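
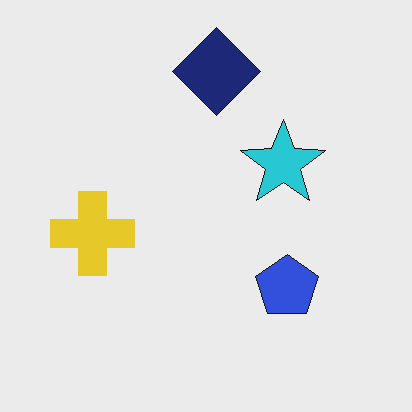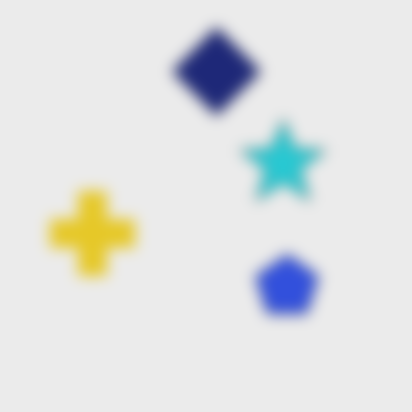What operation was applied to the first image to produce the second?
The image was strongly gaussian-blurred.

Shape edges and outlines are uniformly softened across the whole image.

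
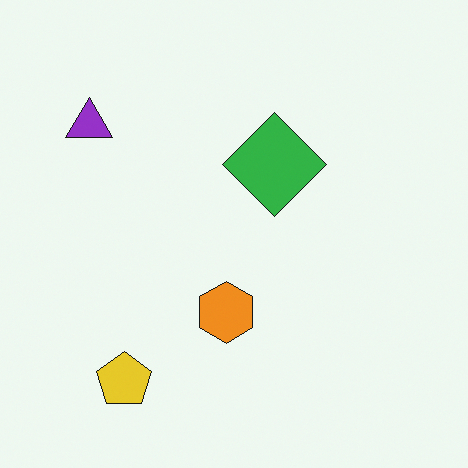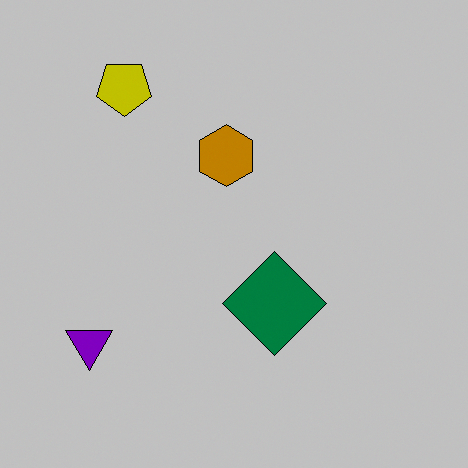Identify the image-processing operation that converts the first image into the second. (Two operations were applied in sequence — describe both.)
This is the original image flipped vertically (top ↔ bottom), then aggressively posterized.

The yellow pentagon is in the bottom-left of the first image and the top-left of the second — shapes on opposite sides of the horizontal midline have swapped in a mirror flip. Each flat color has snapped to a coarser quantized level — most visibly, the near-white background has dropped to a flat grey.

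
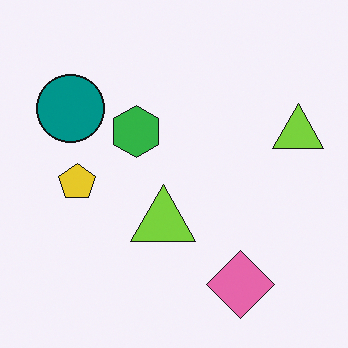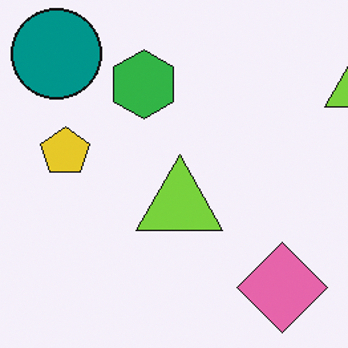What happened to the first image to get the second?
Cropped slightly and scaled back up.

The visible shapes are larger and the field of view is narrower; shapes near the original edges may be partly or wholly outside the frame — a crop-and-rescale.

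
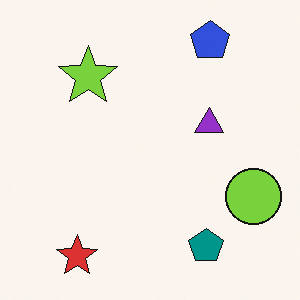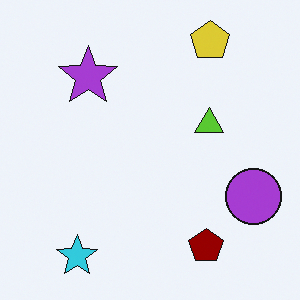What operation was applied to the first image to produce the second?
Hue-shifted through roughly half the color wheel.

Every shape's color has rotated by the same amount around the hue wheel — a uniform hue shift.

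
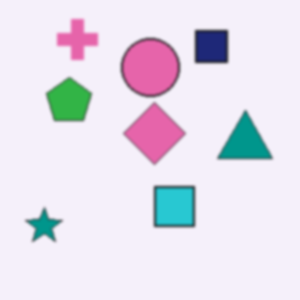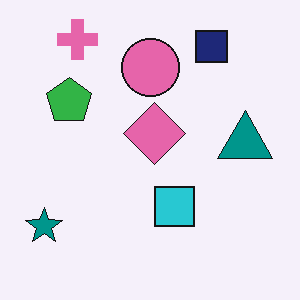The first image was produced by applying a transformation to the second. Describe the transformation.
The image was given a subtle gaussian blur.

Shape edges and outlines are uniformly softened across the whole image.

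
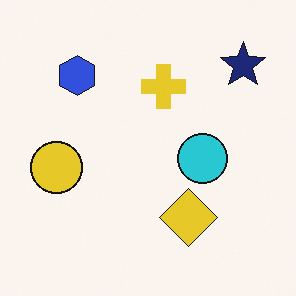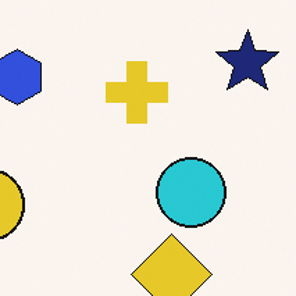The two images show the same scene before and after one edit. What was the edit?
The transformation is: cropped to a modestly smaller region and rescaled.

The visible shapes are larger and the field of view is narrower; shapes near the original edges may be partly or wholly outside the frame — a crop-and-rescale.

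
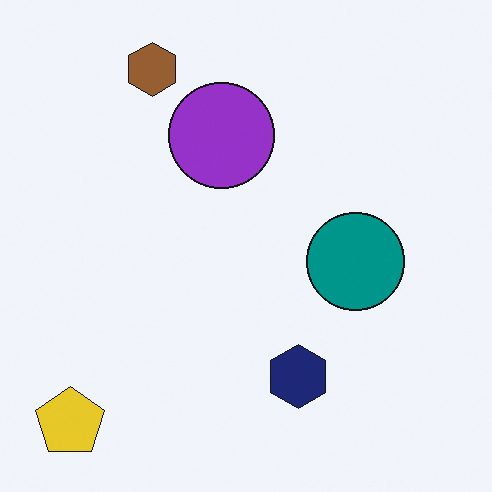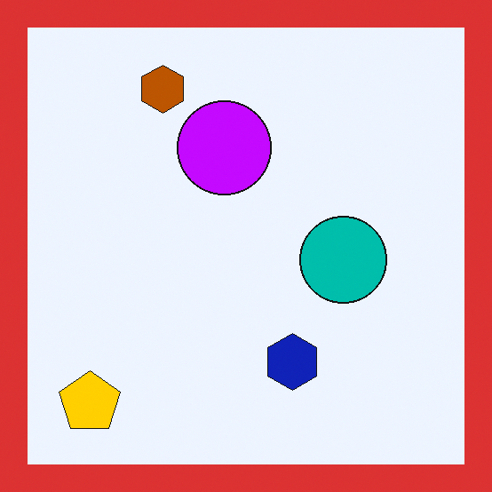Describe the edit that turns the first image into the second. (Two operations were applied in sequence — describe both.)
This is the original image made much more vivid (saturation change), then framed with a red border.

All colors are more vivid — a global saturation change. A solid red frame runs around the edge of the second image, with the content slightly shrunk inside it.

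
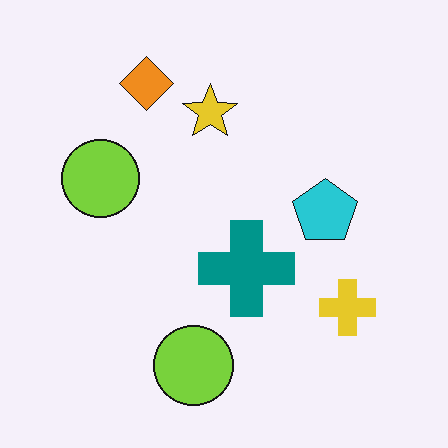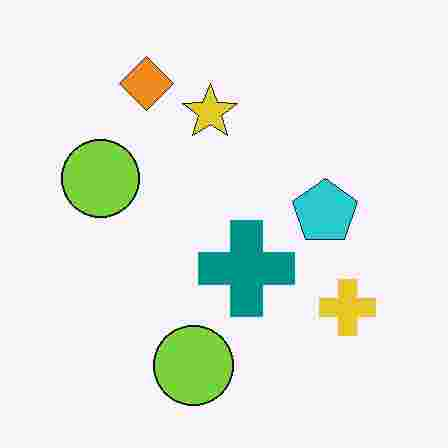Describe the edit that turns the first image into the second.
The transformation is: heavily JPEG-compressed with obvious blocking artifacts.

Blocky 8×8 compression artifacts appear around shape edges and the flat background shows ringing — characteristic JPEG degradation.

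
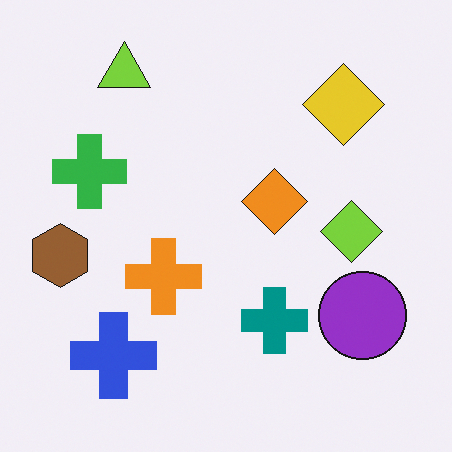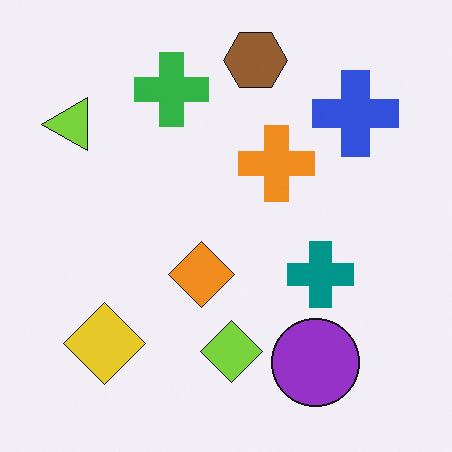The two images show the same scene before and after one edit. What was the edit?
The second image is the first transposed (reflected across the top-left ↔ bottom-right diagonal).

Shapes have swapped their row and column positions — what was in the top-right is now in the bottom-left — a diagonal reflection.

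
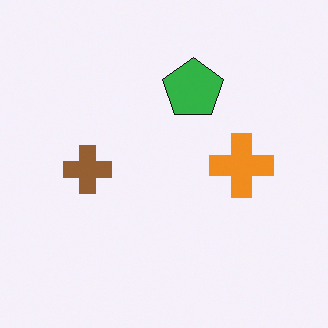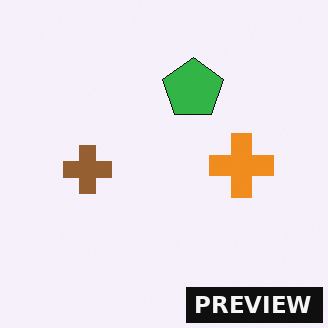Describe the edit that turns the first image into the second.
Watermarked with the text "PREVIEW" in the lower-right corner.

A dark label reading "PREVIEW" appears in the lower-right corner.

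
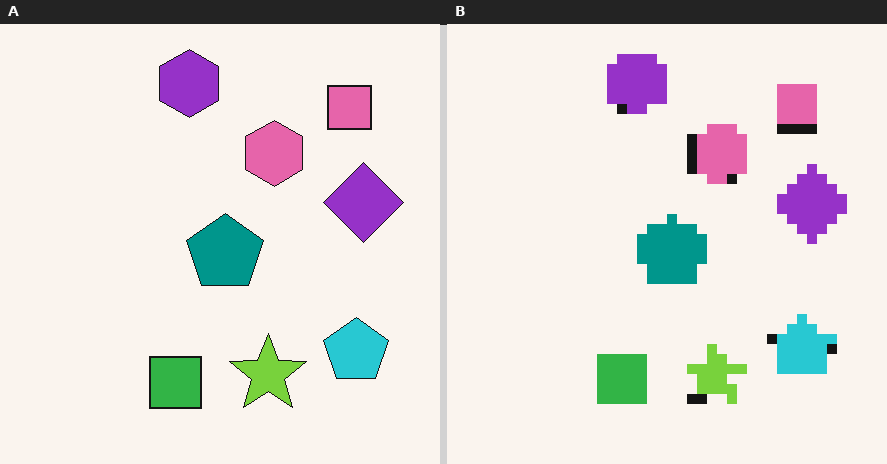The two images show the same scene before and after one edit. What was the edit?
Heavily pixelated into large blocks.

Shapes are reduced to large square blocks; fine edges and outlines are lost — a downscale-then-upscale (mosaic) effect.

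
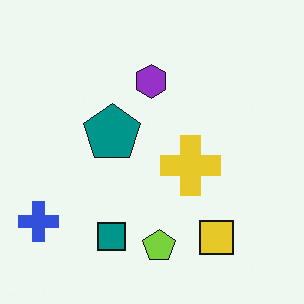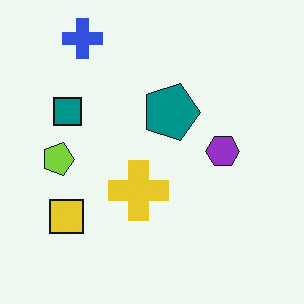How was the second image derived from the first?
The transformation is: rotated 90° clockwise.

The blue cross sits in the bottom-left of the first image and the top-left of the second — consistent with a whole-image 90° clockwise rotation.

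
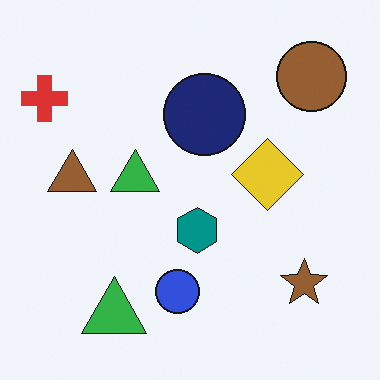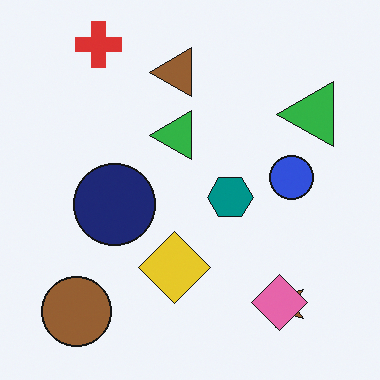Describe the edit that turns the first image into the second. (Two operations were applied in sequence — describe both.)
The second image is the first transposed (reflected across the top-left ↔ bottom-right diagonal), then overlaid with an additional pink diamond.

Shapes have swapped their row and column positions — what was in the top-right is now in the bottom-left — a diagonal reflection. A pink diamond appears in the second image that is absent from the first.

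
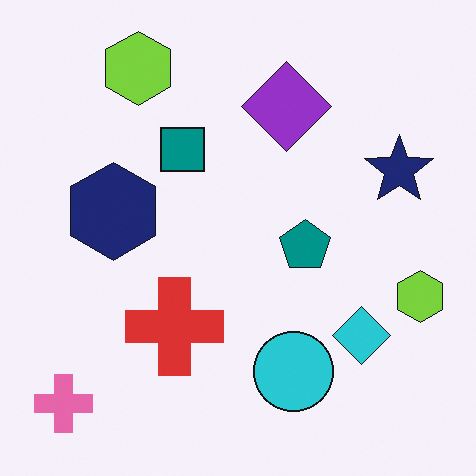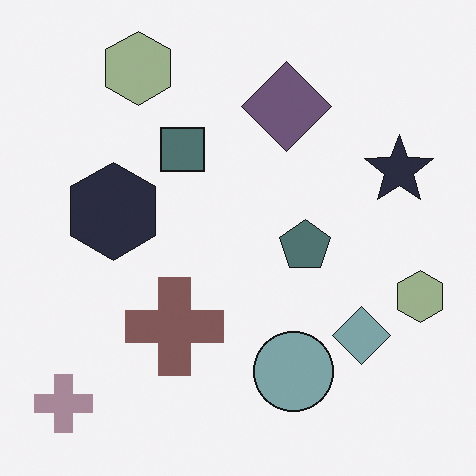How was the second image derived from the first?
The transformation is: heavily desaturated.

All colors are more muted and greyish — a global saturation change.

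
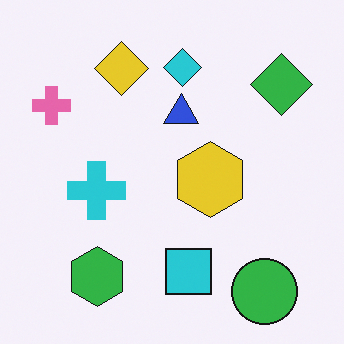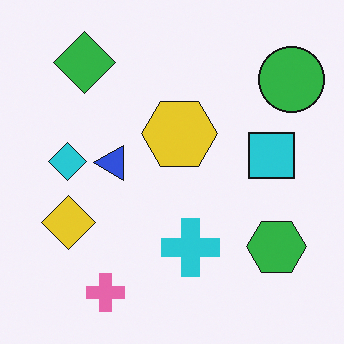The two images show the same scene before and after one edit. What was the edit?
Rotated 90° counter-clockwise.

The green circle sits in the bottom-right of the first image and the top-right of the second — consistent with a whole-image 90° counter-clockwise rotation.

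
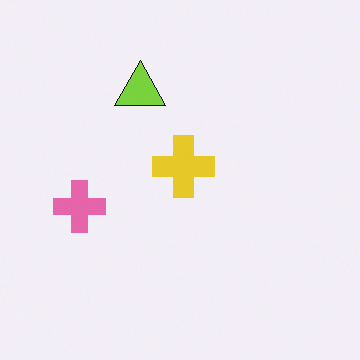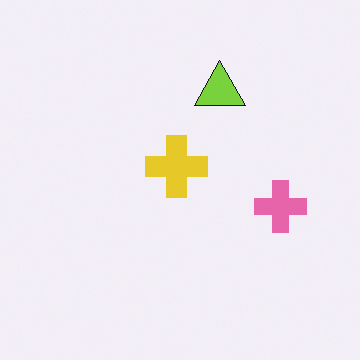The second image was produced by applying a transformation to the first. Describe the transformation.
The second image is the first flipped horizontally (left ↔ right).

The pink cross is in the left of the first image and the right of the second — shapes on opposite sides of the vertical midline have swapped in a mirror flip.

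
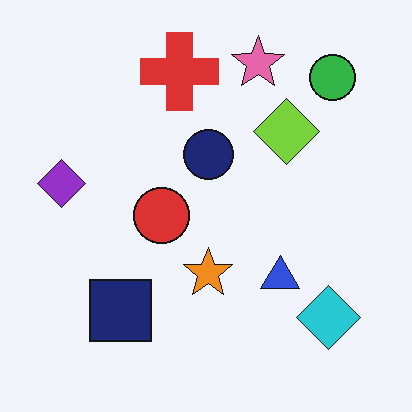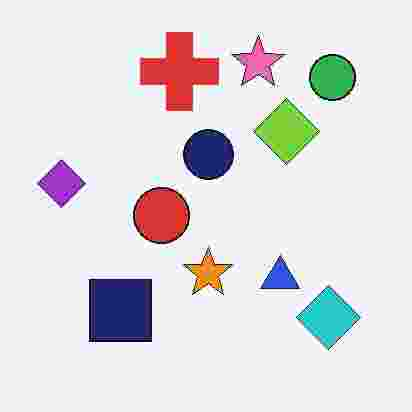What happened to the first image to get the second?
Degraded with heavy JPEG compression.

Blocky 8×8 compression artifacts appear around shape edges and the flat background shows ringing — characteristic JPEG degradation.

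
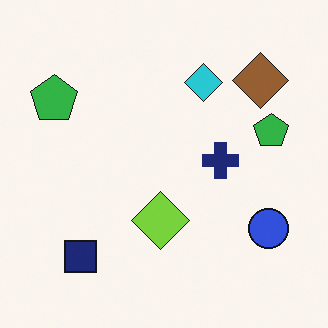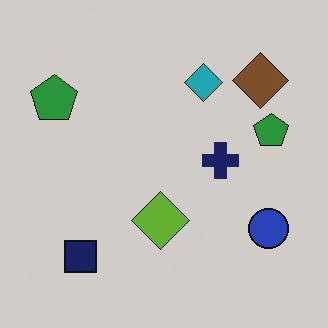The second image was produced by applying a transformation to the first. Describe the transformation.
Slightly darkened.

Every pixel — background and shapes alike — is uniformly darkened.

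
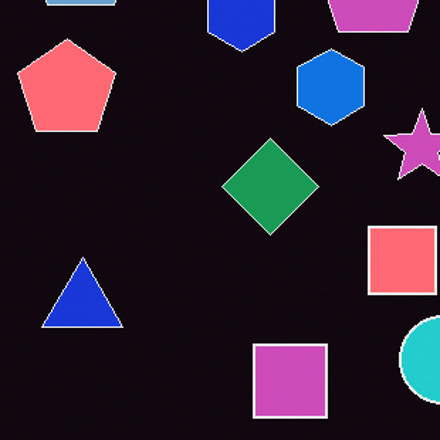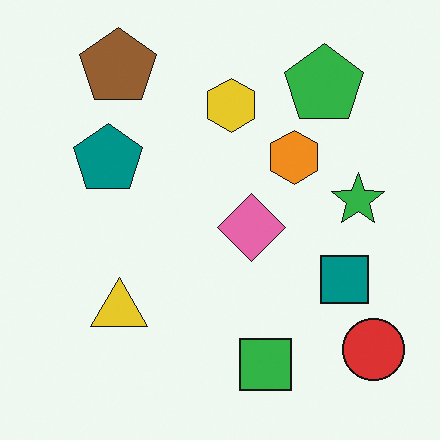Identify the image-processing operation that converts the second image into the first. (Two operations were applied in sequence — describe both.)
This is the original image cropped slightly and scaled back up, then color-inverted (negative).

The visible shapes are larger and the field of view is narrower; shapes near the original edges may be partly or wholly outside the frame — a crop-and-rescale. The light background has become dark and every shape's color is its complement — a photographic negative.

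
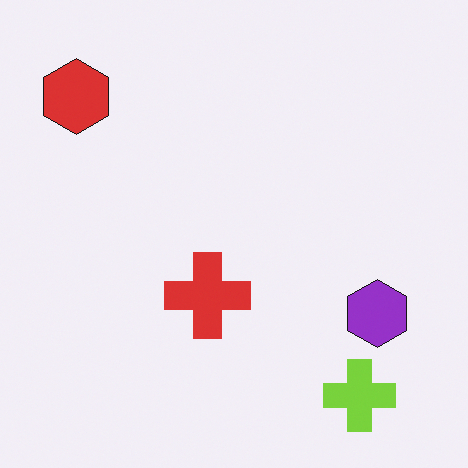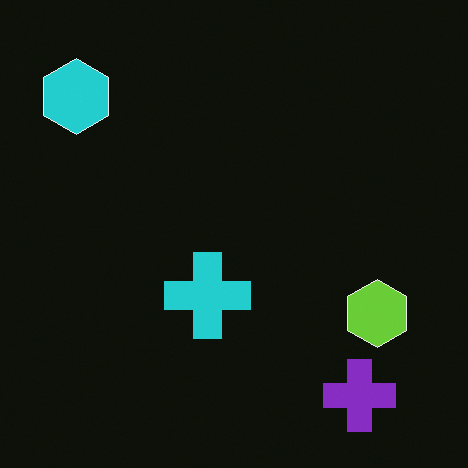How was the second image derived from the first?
The transformation is: color-inverted (negative).

The light background has become dark and every shape's color is its complement — a photographic negative.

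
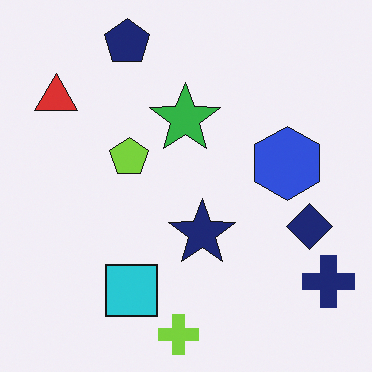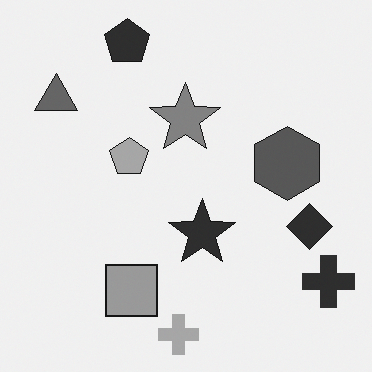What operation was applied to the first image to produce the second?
This is the original image converted to grayscale.

All color is removed — every shape is now a shade of grey.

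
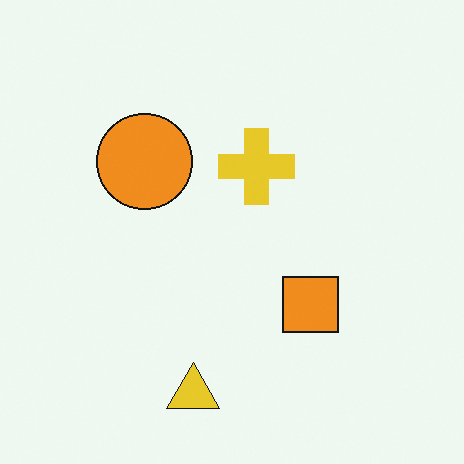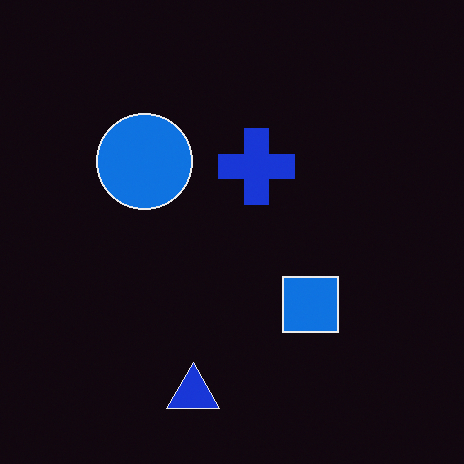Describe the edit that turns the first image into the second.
Color-inverted (negative).

The light background has become dark and every shape's color is its complement — a photographic negative.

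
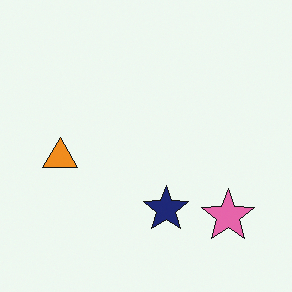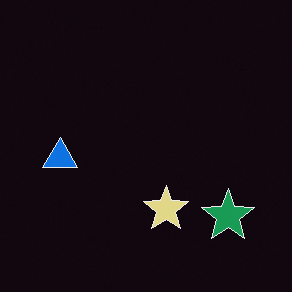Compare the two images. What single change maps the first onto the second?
This is the original image color-inverted (negative).

The light background has become dark and every shape's color is its complement — a photographic negative.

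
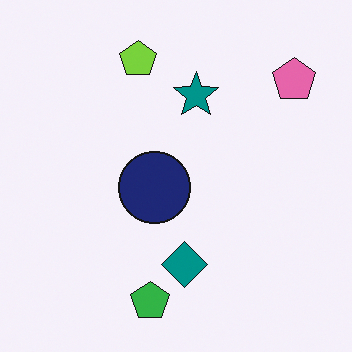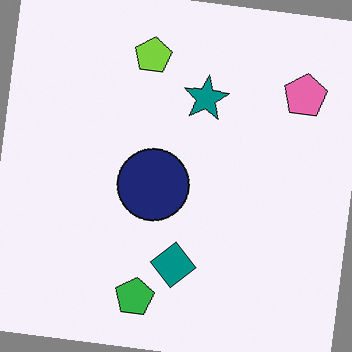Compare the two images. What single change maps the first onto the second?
The image was rotated clockwise by a slight angle.

Every shape is tilted by the same angle and the image corners show triangular fill wedges — a whole-image rotation by a non-right angle.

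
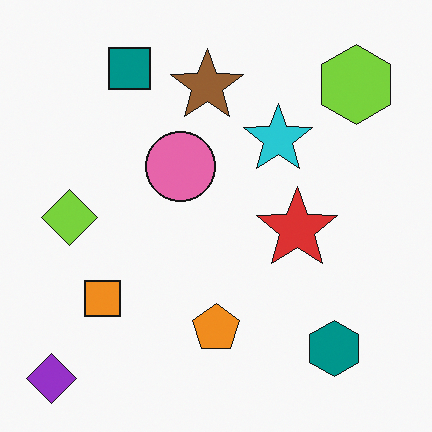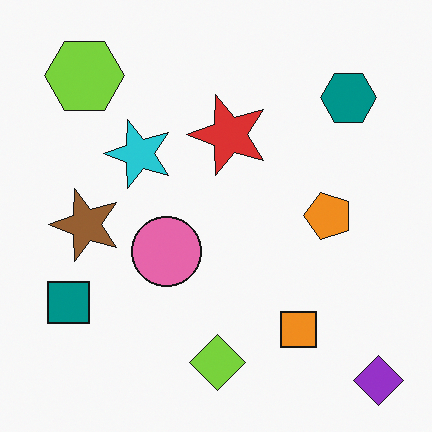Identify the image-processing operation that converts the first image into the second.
The image was rotated 90° counter-clockwise.

The purple diamond sits in the bottom-left of the first image and the bottom-right of the second — consistent with a whole-image 90° counter-clockwise rotation.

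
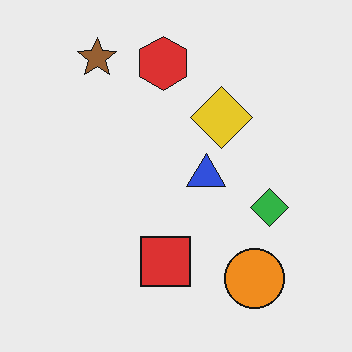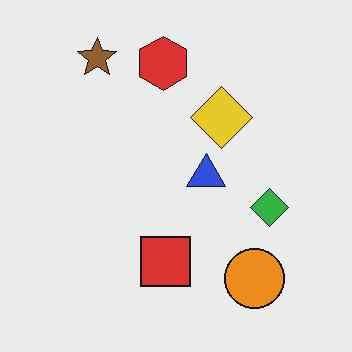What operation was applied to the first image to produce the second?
The second image is the first JPEG-compressed with visible artifacts.

Blocky 8×8 compression artifacts appear around shape edges and the flat background shows ringing — characteristic JPEG degradation.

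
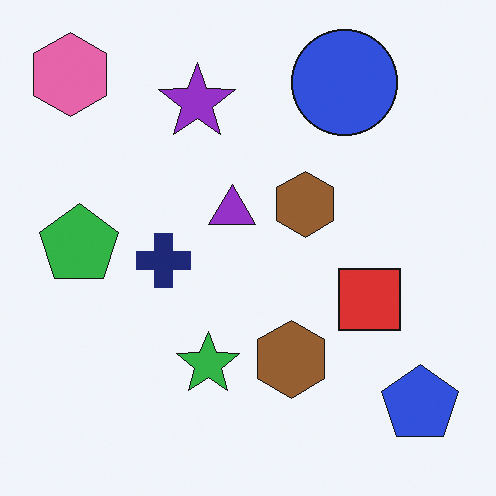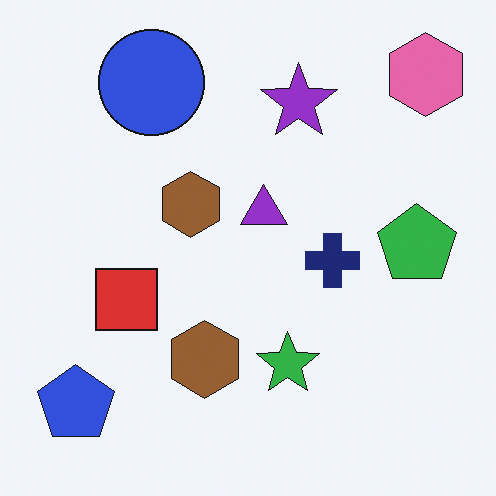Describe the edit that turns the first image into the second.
The second image is the first flipped horizontally (left ↔ right).

The pink hexagon is in the top-left of the first image and the top-right of the second — shapes on opposite sides of the vertical midline have swapped in a mirror flip.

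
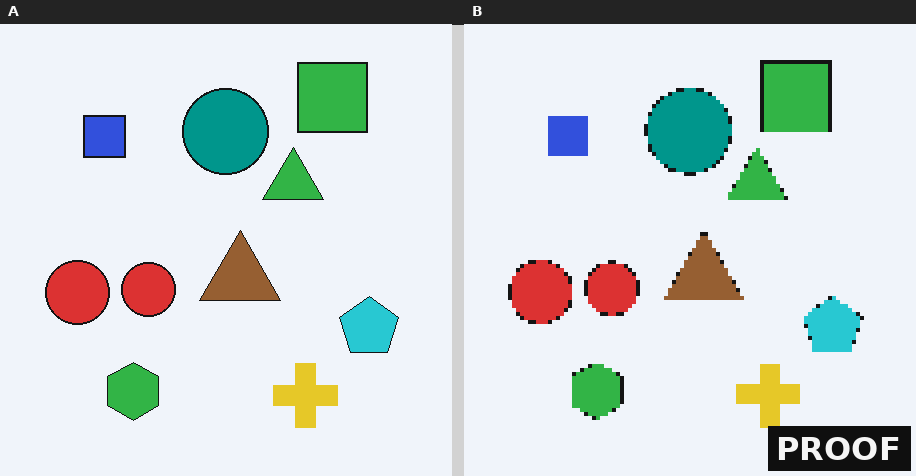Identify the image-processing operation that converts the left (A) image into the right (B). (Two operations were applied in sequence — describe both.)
This is the original image mildly pixelated, then watermarked with the text "PROOF" in the lower-right corner.

Shapes are reduced to large square blocks; fine edges and outlines are lost — a downscale-then-upscale (mosaic) effect. A dark label reading "PROOF" appears in the lower-right corner.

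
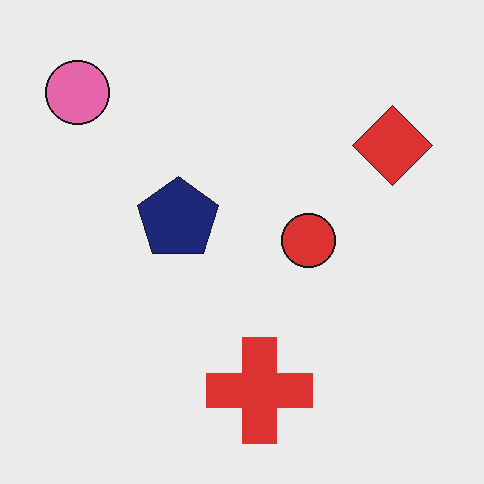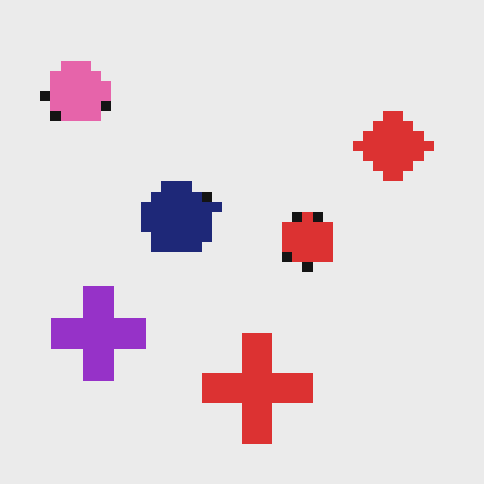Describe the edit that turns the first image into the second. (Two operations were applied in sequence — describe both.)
It was coarsely pixelated, then overlaid with an additional purple cross.

Shapes are reduced to large square blocks; fine edges and outlines are lost — a downscale-then-upscale (mosaic) effect. A purple cross appears in the second image that is absent from the first.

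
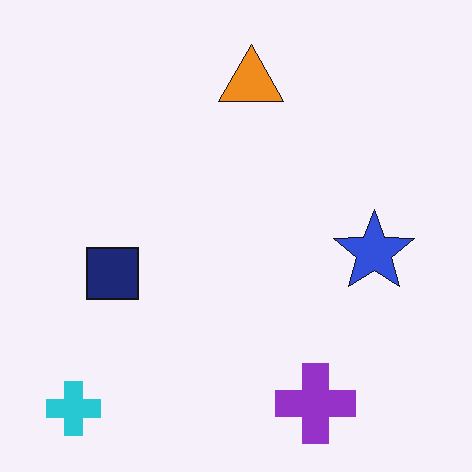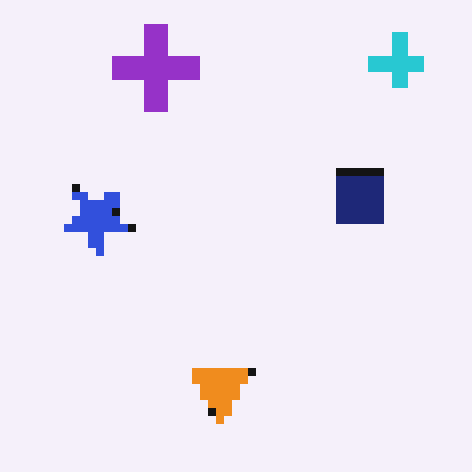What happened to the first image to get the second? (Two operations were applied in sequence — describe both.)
Rotated 180°, then moderately pixelated.

The cyan cross sits in the bottom-left of the first image and the top-right of the second — consistent with a whole-image 180° rotation. Shapes are reduced to large square blocks; fine edges and outlines are lost — a downscale-then-upscale (mosaic) effect.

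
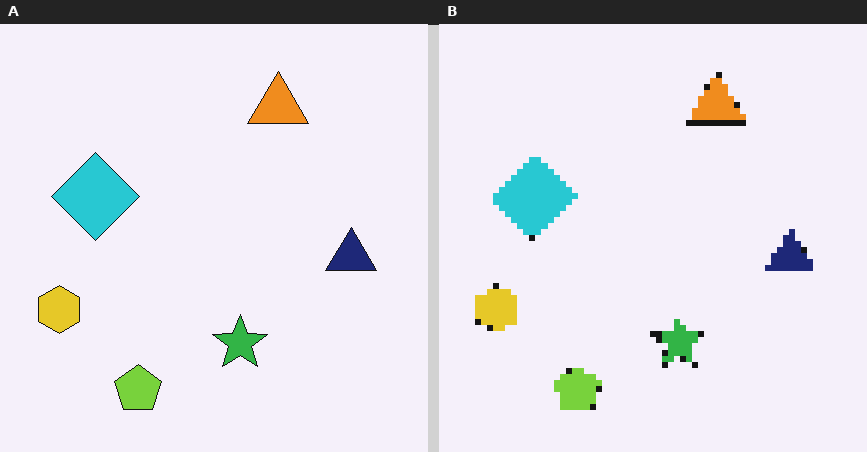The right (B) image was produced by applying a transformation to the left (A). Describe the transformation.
The image was pixelated into visible square blocks.

Shapes are reduced to large square blocks; fine edges and outlines are lost — a downscale-then-upscale (mosaic) effect.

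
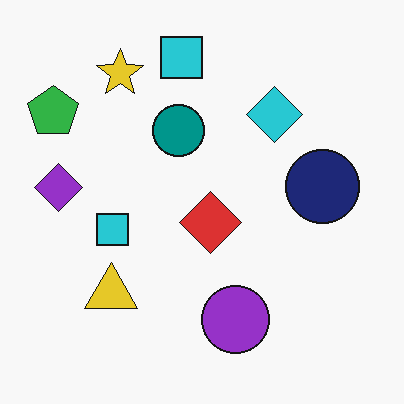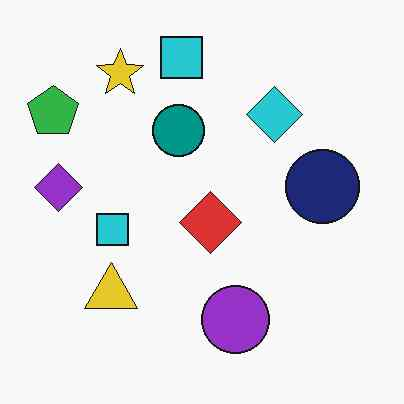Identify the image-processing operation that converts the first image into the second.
The image was JPEG-compressed with visible artifacts.

Blocky 8×8 compression artifacts appear around shape edges and the flat background shows ringing — characteristic JPEG degradation.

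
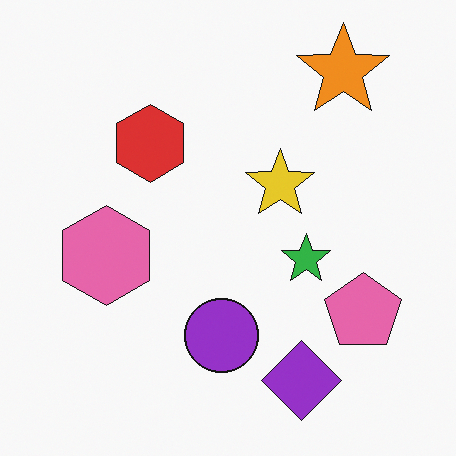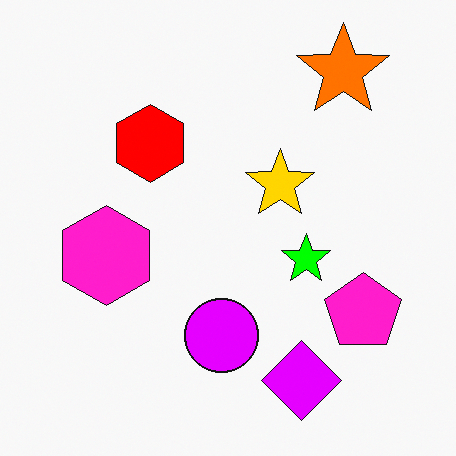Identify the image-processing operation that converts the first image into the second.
The transformation is: heavily oversaturated.

All colors are more vivid — a global saturation change.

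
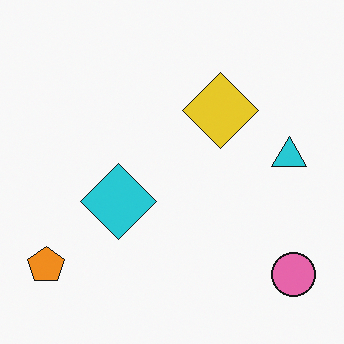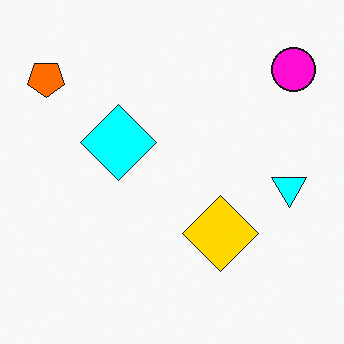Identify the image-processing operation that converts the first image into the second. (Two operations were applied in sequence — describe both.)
Made much more vivid (saturation change), then flipped vertically (top ↔ bottom).

All colors are more vivid — a global saturation change. The pink circle is in the bottom-right of the first image and the top-right of the second — shapes on opposite sides of the horizontal midline have swapped in a mirror flip.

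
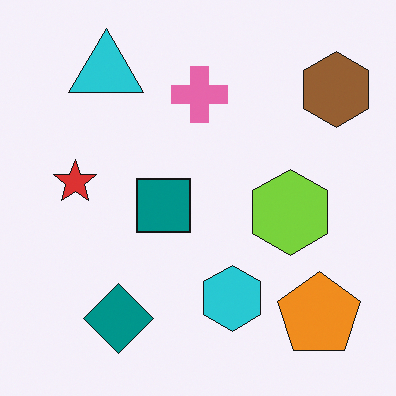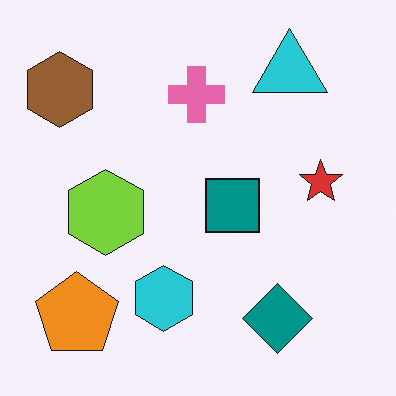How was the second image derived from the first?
The image was flipped horizontally (left ↔ right).

The brown hexagon is in the top-right of the first image and the top-left of the second — shapes on opposite sides of the vertical midline have swapped in a mirror flip.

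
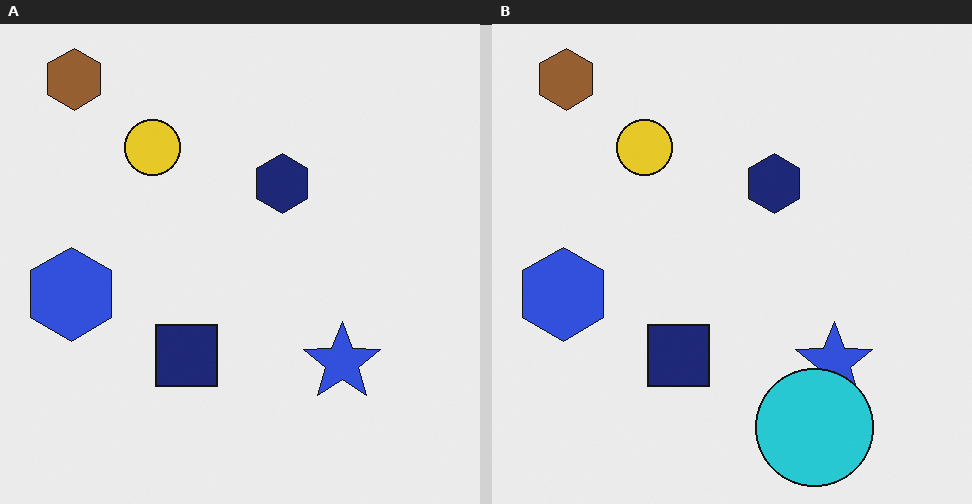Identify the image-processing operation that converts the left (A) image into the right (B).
The image was overlaid with an additional cyan circle.

A cyan circle appears in the right (B) image that is absent from the left (A).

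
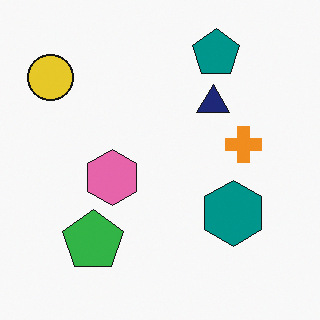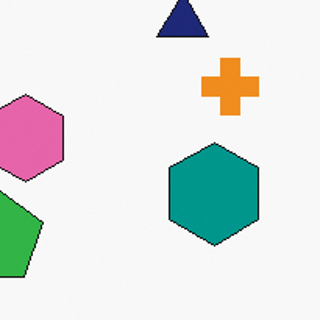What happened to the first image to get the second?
The second image is the first cropped to a modestly smaller region and rescaled.

The visible shapes are larger and the field of view is narrower; shapes near the original edges may be partly or wholly outside the frame — a crop-and-rescale.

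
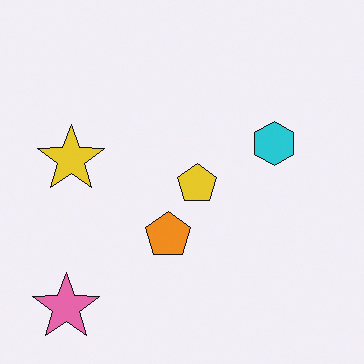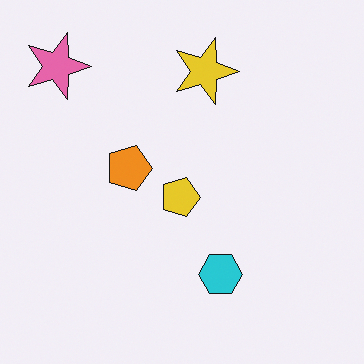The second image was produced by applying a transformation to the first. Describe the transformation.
It was rotated 90° clockwise.

The pink star sits in the bottom-left of the first image and the top-left of the second — consistent with a whole-image 90° clockwise rotation.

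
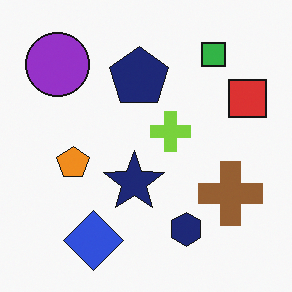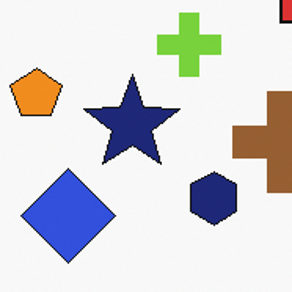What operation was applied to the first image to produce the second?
The image was cropped slightly and scaled back up.

The visible shapes are larger and the field of view is narrower; shapes near the original edges may be partly or wholly outside the frame — a crop-and-rescale.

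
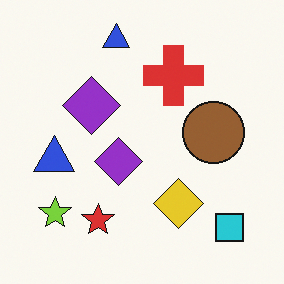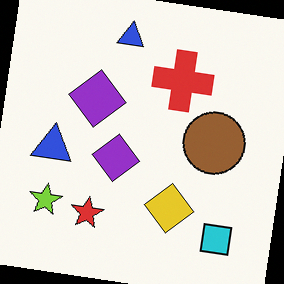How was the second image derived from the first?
The second image is the first rotated clockwise by a few degrees.

Every shape is tilted by the same angle and the image corners show triangular fill wedges — a whole-image rotation by a non-right angle.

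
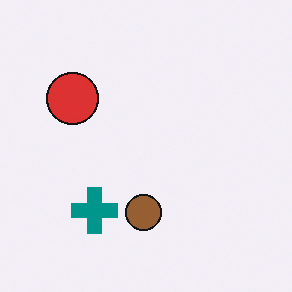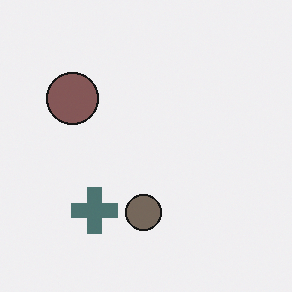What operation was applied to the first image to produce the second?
The second image is the first made much more muted (saturation change).

All colors are more muted and greyish — a global saturation change.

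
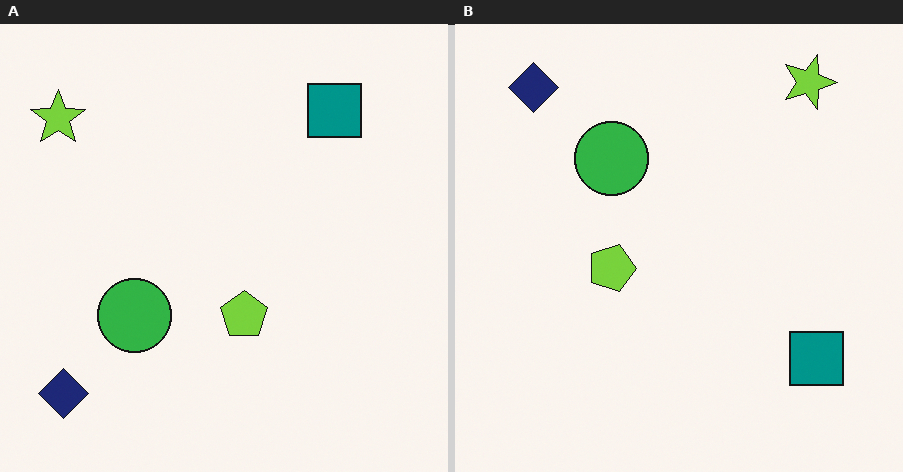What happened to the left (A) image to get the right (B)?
Rotated 90° clockwise.

The navy diamond sits in the bottom-left of the left (A) image and the top-left of the right (B) — consistent with a whole-image 90° clockwise rotation.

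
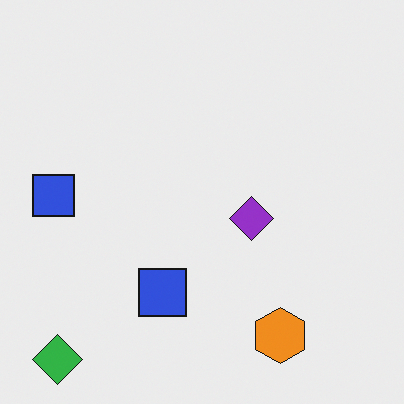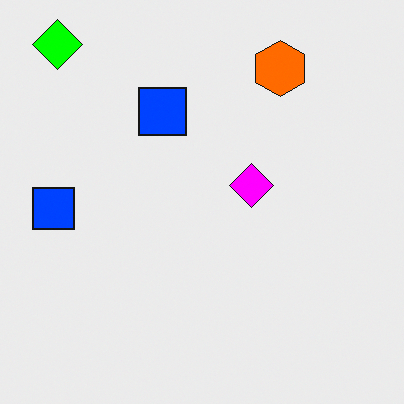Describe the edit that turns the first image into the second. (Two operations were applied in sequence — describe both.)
This is the original image made much more vivid (saturation change), then flipped vertically (top ↔ bottom).

All colors are more vivid — a global saturation change. The green diamond is in the bottom-left of the first image and the top-left of the second — shapes on opposite sides of the horizontal midline have swapped in a mirror flip.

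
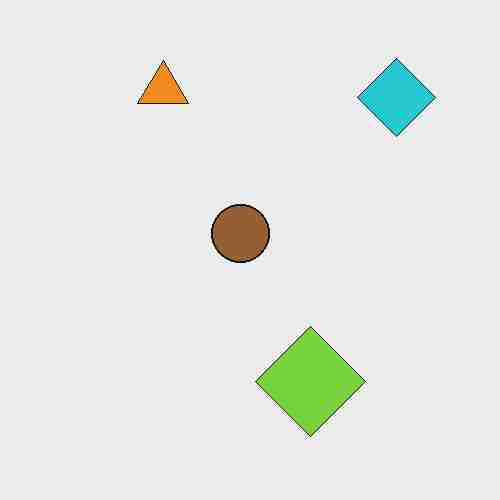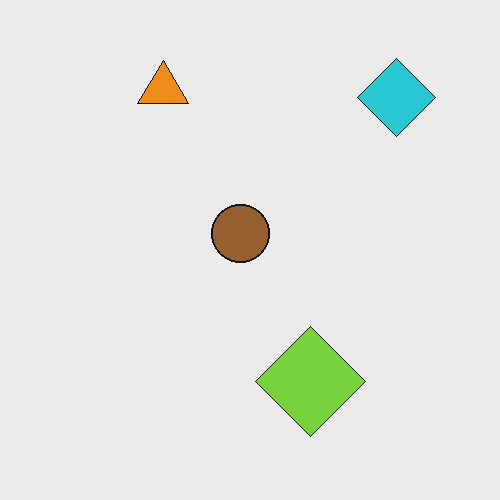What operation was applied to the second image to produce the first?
The first image is the second heavily JPEG-compressed with obvious blocking artifacts.

Blocky 8×8 compression artifacts appear around shape edges and the flat background shows ringing — characteristic JPEG degradation.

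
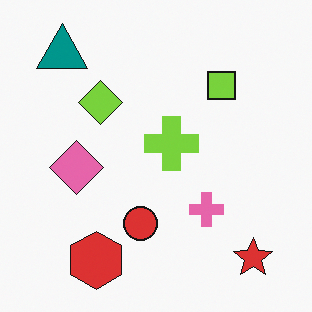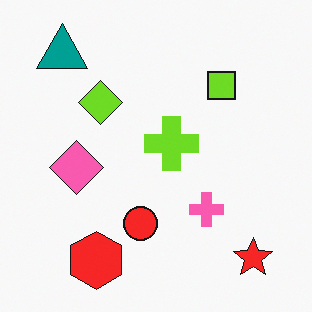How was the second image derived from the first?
The second image is the first slightly oversaturated.

All colors are more vivid — a global saturation change.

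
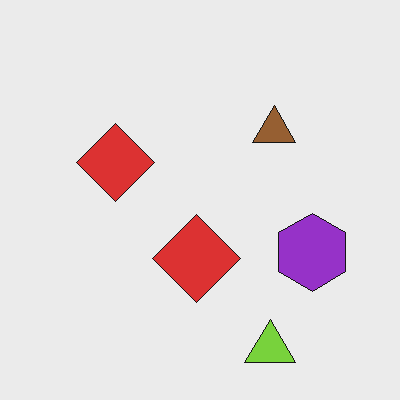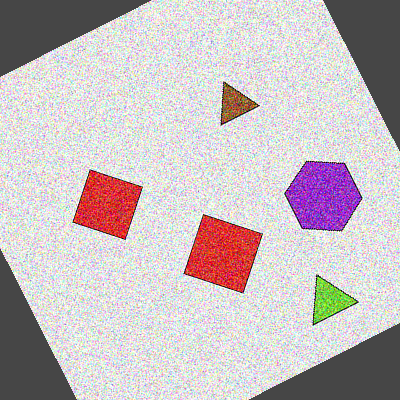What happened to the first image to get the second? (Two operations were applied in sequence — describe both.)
Degraded with heavy additive noise, then rotated counter-clockwise by a clearly visible amount.

Random speckle covers the whole image, including the flat background. Every shape is tilted by the same angle and the image corners show triangular fill wedges — a whole-image rotation by a non-right angle.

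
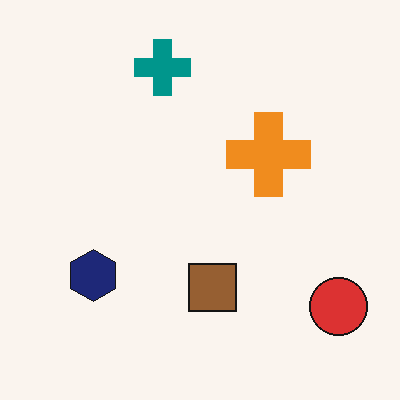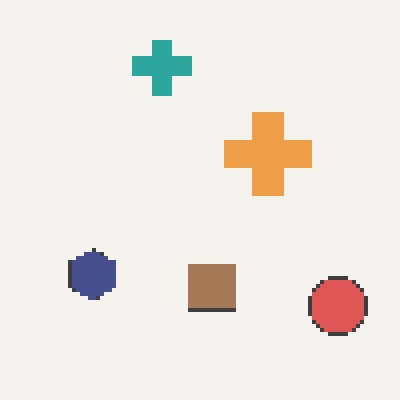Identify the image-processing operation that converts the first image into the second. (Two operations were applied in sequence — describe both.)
The transformation is: lightly pixelated (a mild mosaic effect), then given slightly reduced contrast.

Shapes are reduced to large square blocks; fine edges and outlines are lost — a downscale-then-upscale (mosaic) effect. Tones are pushed toward mid-grey across the whole image — a global contrast change.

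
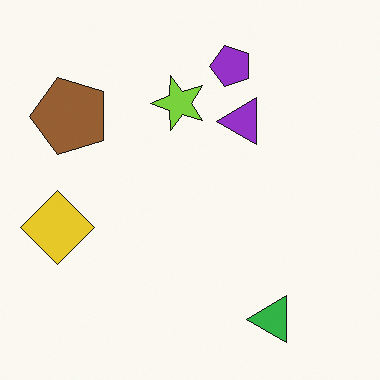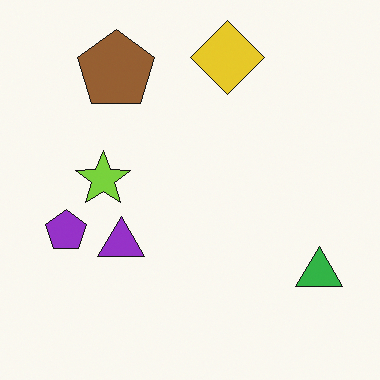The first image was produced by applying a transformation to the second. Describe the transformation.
The transformation is: transposed (reflected across the top-left ↔ bottom-right diagonal).

Shapes have swapped their row and column positions — what was in the top-right is now in the bottom-left — a diagonal reflection.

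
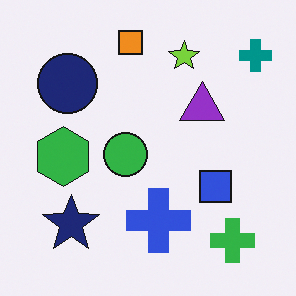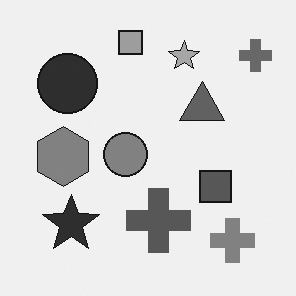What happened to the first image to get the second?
The image was converted to grayscale.

All color is removed — every shape is now a shade of grey.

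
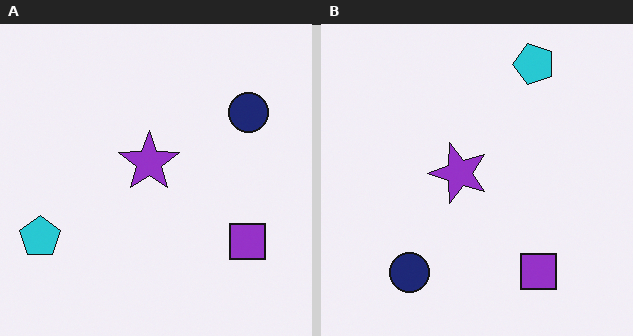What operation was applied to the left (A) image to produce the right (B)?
It was transposed (reflected across the top-left ↔ bottom-right diagonal).

Shapes have swapped their row and column positions — what was in the top-right is now in the bottom-left — a diagonal reflection.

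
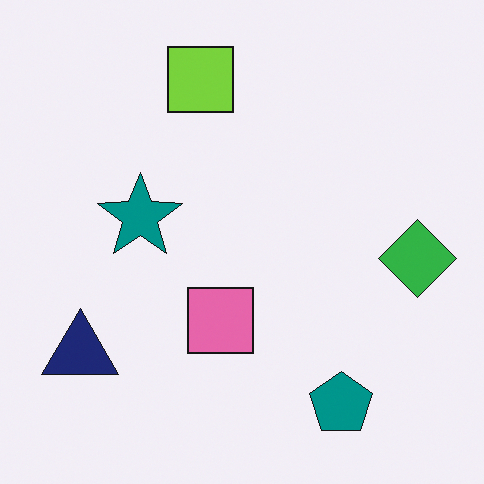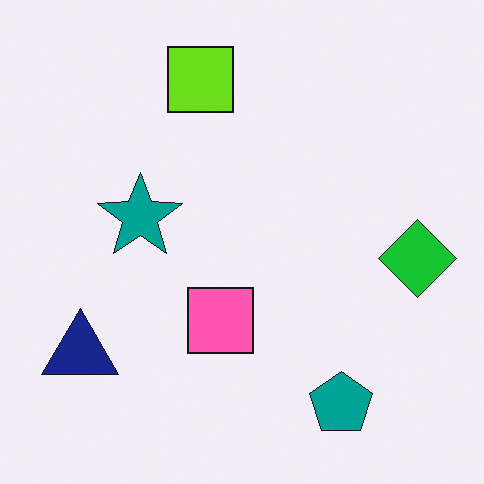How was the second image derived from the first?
Slightly oversaturated.

All colors are more vivid — a global saturation change.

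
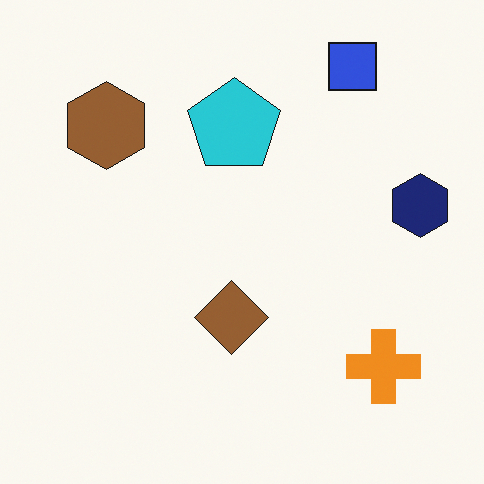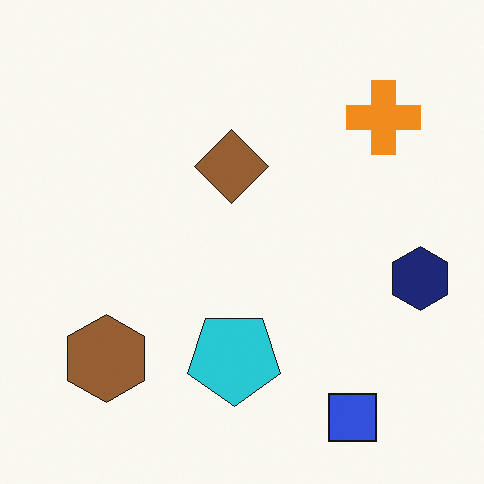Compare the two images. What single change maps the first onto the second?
The second image is the first flipped vertically (top ↔ bottom).

The blue square is in the top-right of the first image and the bottom-right of the second — shapes on opposite sides of the horizontal midline have swapped in a mirror flip.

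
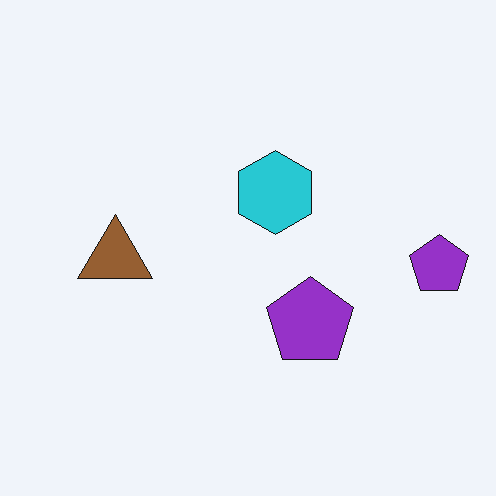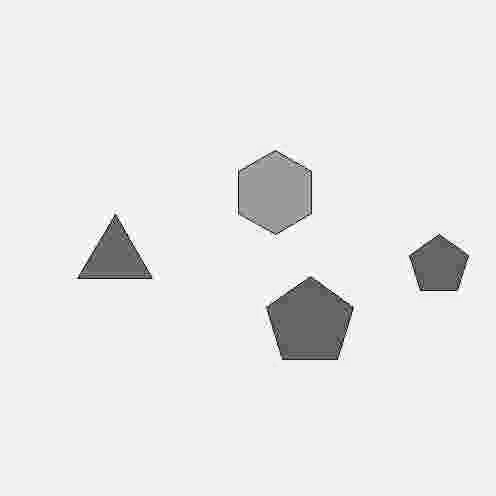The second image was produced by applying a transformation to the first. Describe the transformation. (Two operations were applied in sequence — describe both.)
The second image is the first degraded with heavy JPEG compression, then converted to grayscale.

Blocky 8×8 compression artifacts appear around shape edges and the flat background shows ringing — characteristic JPEG degradation. All color is removed — every shape is now a shade of grey.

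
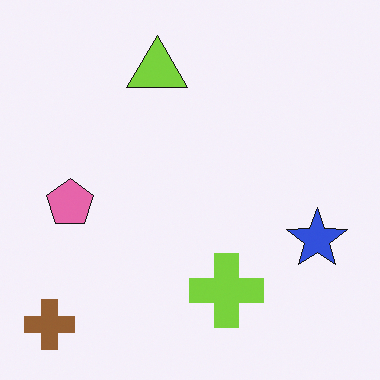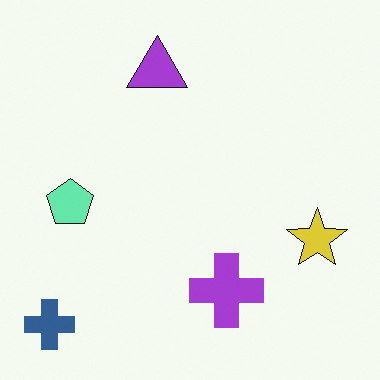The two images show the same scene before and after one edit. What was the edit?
The image was hue-shifted by a large amount.

Every shape's color has rotated by the same amount around the hue wheel — a uniform hue shift.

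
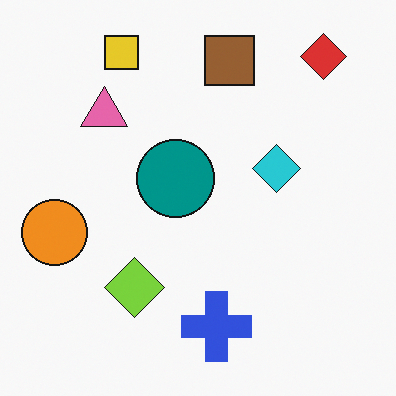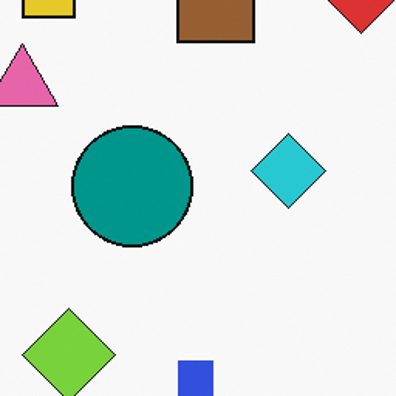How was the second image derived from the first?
Cropped slightly and scaled back up.

The visible shapes are larger and the field of view is narrower; shapes near the original edges may be partly or wholly outside the frame — a crop-and-rescale.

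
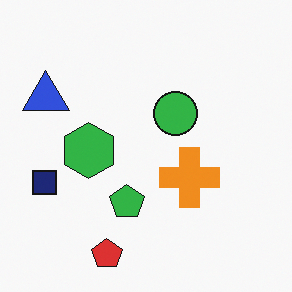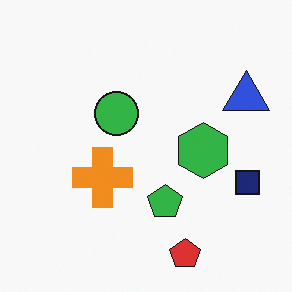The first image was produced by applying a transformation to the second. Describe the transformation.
It was flipped horizontally (left ↔ right).

The navy square is in the right of the second image and the left of the first — shapes on opposite sides of the vertical midline have swapped in a mirror flip.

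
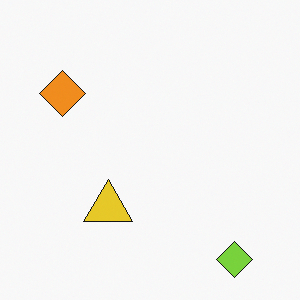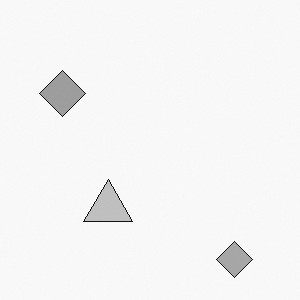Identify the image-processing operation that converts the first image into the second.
The transformation is: converted to grayscale.

All color is removed — every shape is now a shade of grey.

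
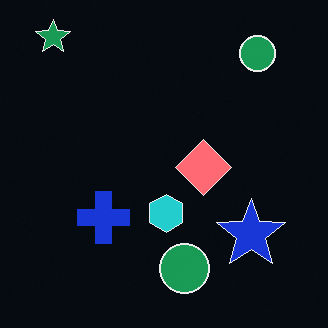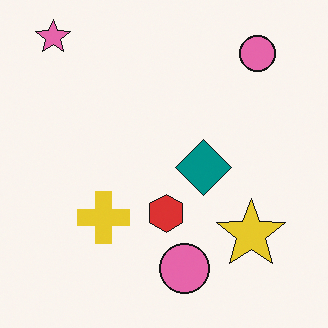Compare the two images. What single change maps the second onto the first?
It was color-inverted (negative).

The light background has become dark and every shape's color is its complement — a photographic negative.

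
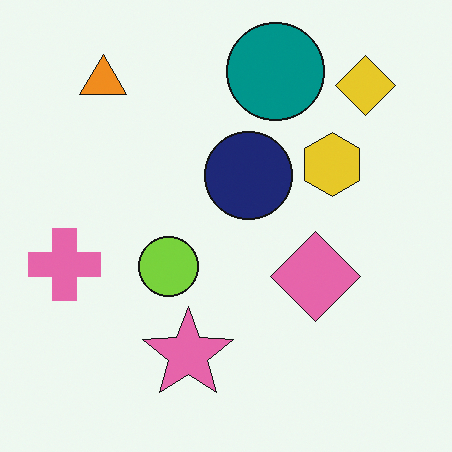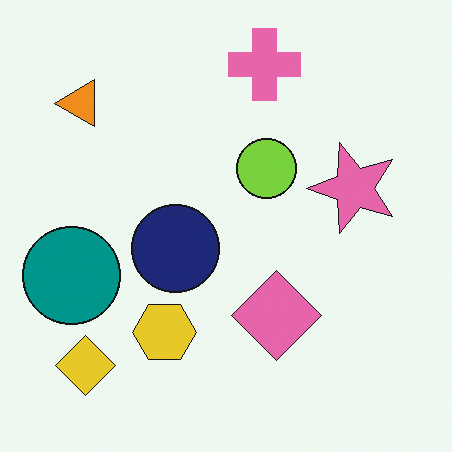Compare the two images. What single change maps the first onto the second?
The second image is the first transposed (reflected across the top-left ↔ bottom-right diagonal).

Shapes have swapped their row and column positions — what was in the top-right is now in the bottom-left — a diagonal reflection.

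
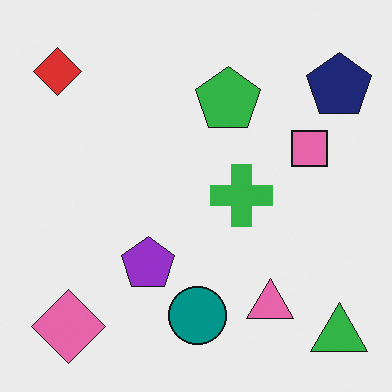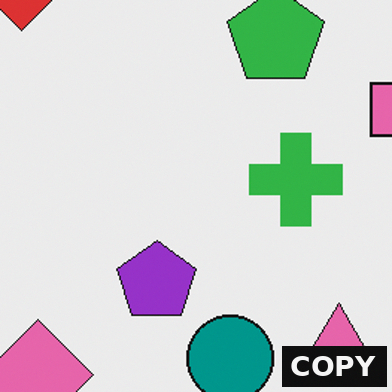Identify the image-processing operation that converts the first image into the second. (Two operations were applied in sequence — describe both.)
Cropped to a modestly smaller region and rescaled, then watermarked with the text "COPY" in the lower-right corner.

The visible shapes are larger and the field of view is narrower; shapes near the original edges may be partly or wholly outside the frame — a crop-and-rescale. A dark label reading "COPY" appears in the lower-right corner.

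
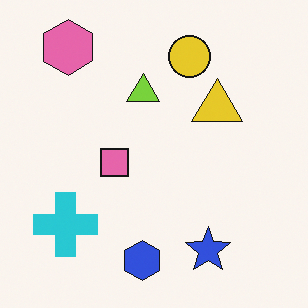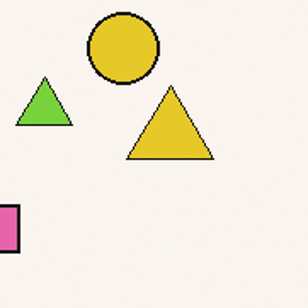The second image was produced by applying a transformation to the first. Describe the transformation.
Cropped tightly and scaled back up.

The visible shapes are larger and the field of view is narrower; shapes near the original edges may be partly or wholly outside the frame — a crop-and-rescale.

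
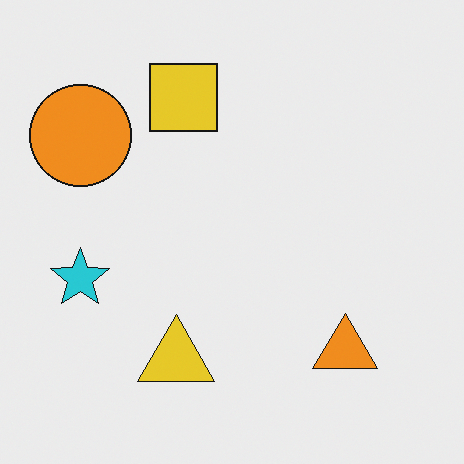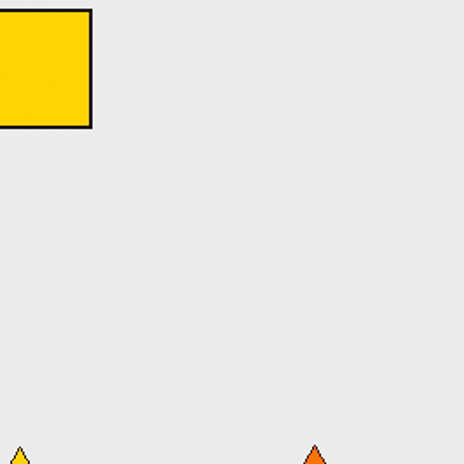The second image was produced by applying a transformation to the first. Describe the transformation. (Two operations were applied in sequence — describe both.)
Cropped to a noticeably smaller region and rescaled, then made much more vivid (saturation change).

The visible shapes are larger and the field of view is narrower; shapes near the original edges may be partly or wholly outside the frame — a crop-and-rescale. All colors are more vivid — a global saturation change.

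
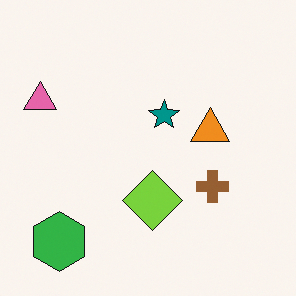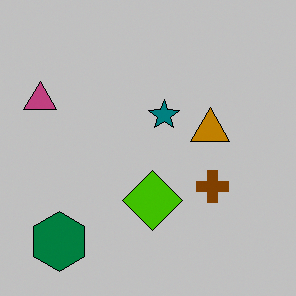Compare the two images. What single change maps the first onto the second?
The image was heavily posterized to just a handful of flat colors.

Each flat color has snapped to a coarser quantized level — most visibly, the near-white background has dropped to a flat grey.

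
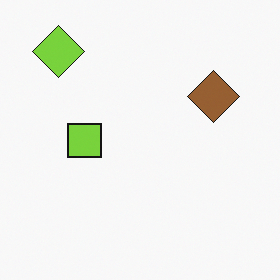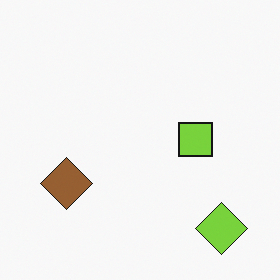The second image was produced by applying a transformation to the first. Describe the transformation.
The second image is the first rotated 180°.

The lime diamond sits in the top-left of the first image and the bottom-right of the second — consistent with a whole-image 180° rotation.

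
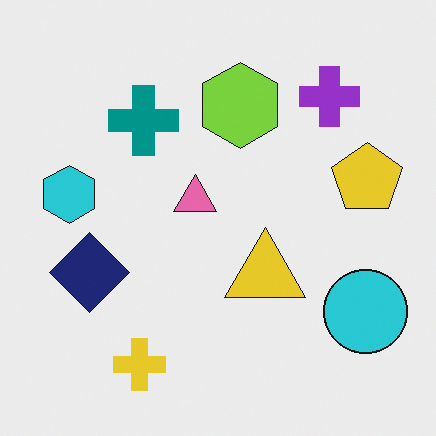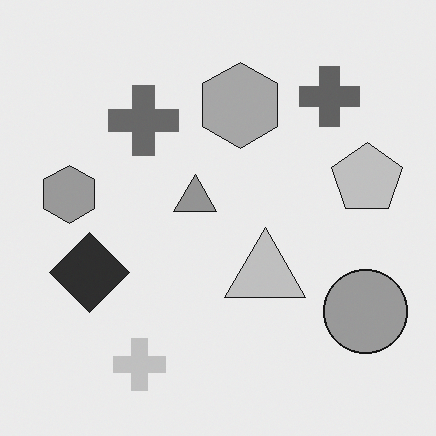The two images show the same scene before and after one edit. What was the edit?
It was converted to grayscale.

All color is removed — every shape is now a shade of grey.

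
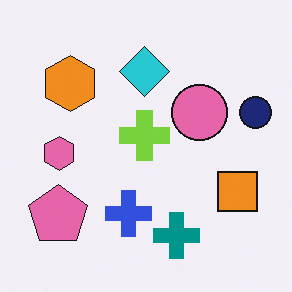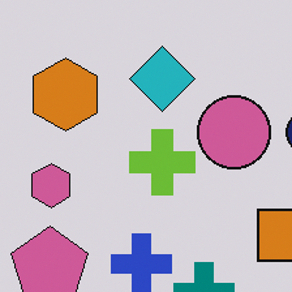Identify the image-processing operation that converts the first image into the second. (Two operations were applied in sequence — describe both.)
The transformation is: darkened a little, then cropped slightly and scaled back up.

Every pixel — background and shapes alike — is uniformly darkened. The visible shapes are larger and the field of view is narrower; shapes near the original edges may be partly or wholly outside the frame — a crop-and-rescale.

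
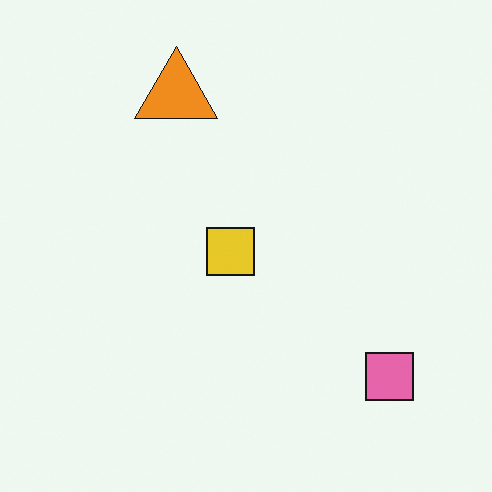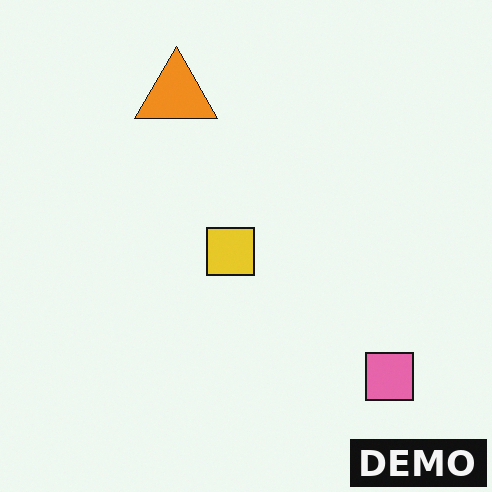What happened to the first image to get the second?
The second image is the first watermarked with the text "DEMO" in the lower-right corner.

A dark label reading "DEMO" appears in the lower-right corner.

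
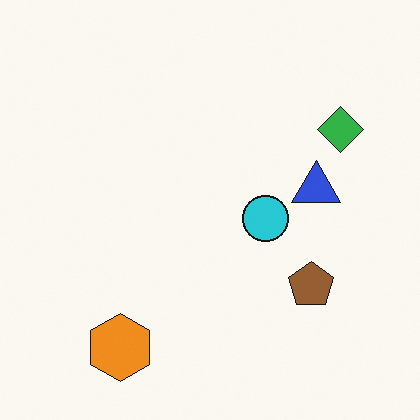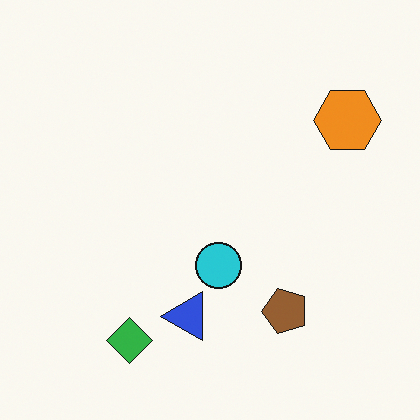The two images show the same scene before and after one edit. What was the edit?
The transformation is: transposed (reflected across the top-left ↔ bottom-right diagonal).

Shapes have swapped their row and column positions — what was in the top-right is now in the bottom-left — a diagonal reflection.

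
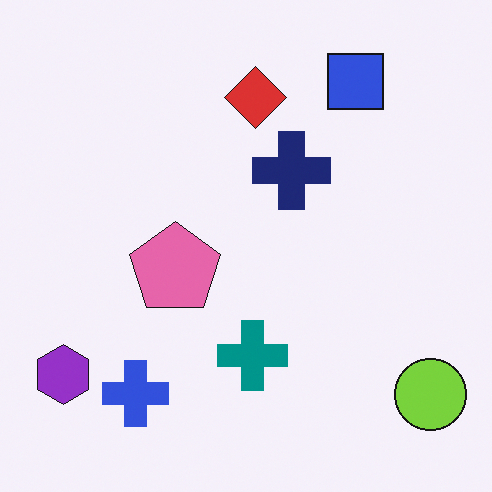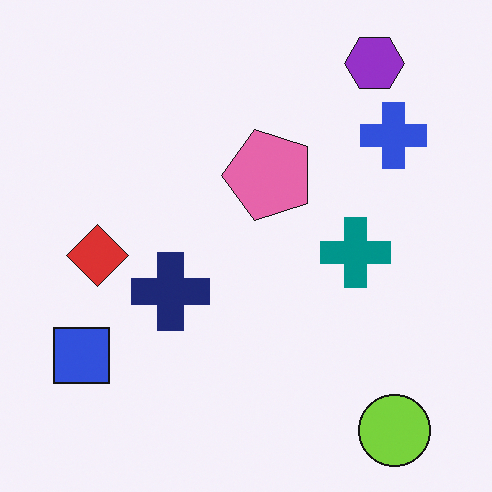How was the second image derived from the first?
Transposed (reflected across the top-left ↔ bottom-right diagonal).

Shapes have swapped their row and column positions — what was in the top-right is now in the bottom-left — a diagonal reflection.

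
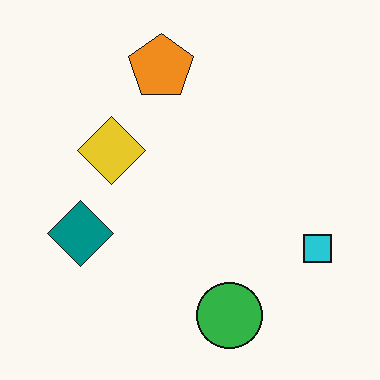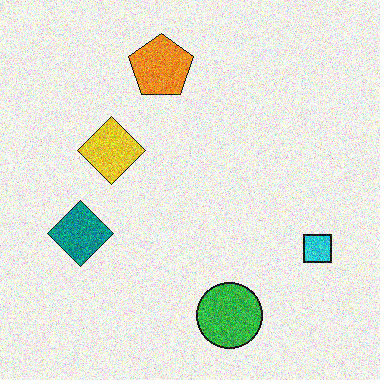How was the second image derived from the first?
The second image is the first degraded with a thick layer of grain.

Random speckle covers the whole image, including the flat background.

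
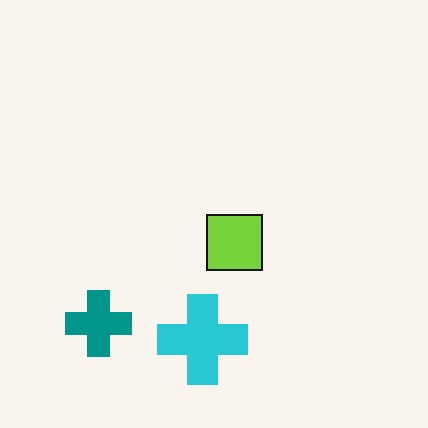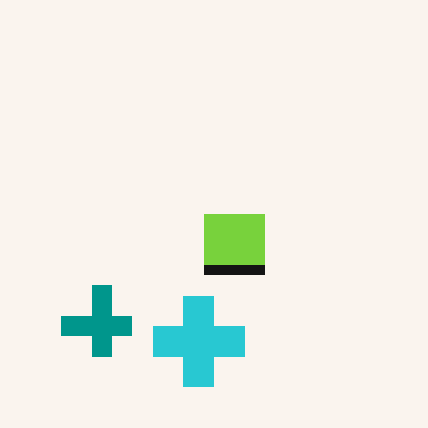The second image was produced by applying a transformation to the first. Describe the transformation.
The second image is the first coarsely pixelated.

Shapes are reduced to large square blocks; fine edges and outlines are lost — a downscale-then-upscale (mosaic) effect.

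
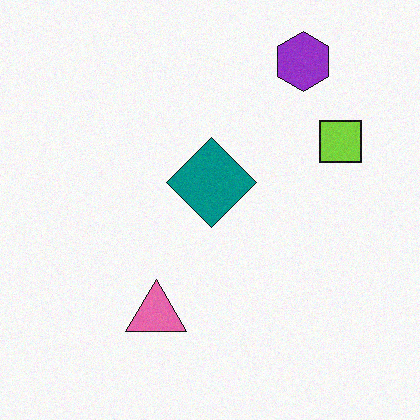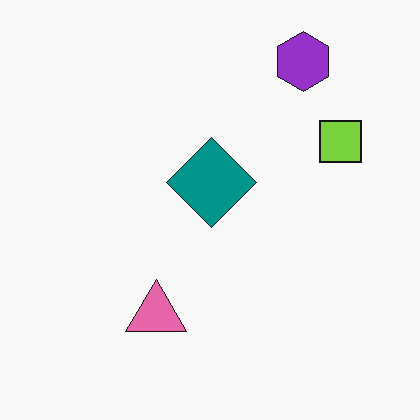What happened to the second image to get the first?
The first image is the second degraded with a light layer of grain.

Random speckle covers the whole image, including the flat background.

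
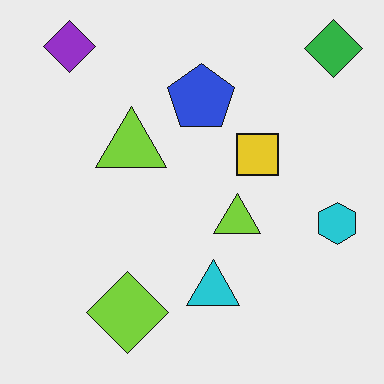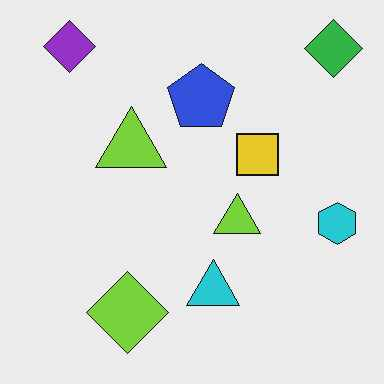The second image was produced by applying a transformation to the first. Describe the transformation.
The second image is the first JPEG-compressed with visible artifacts.

Blocky 8×8 compression artifacts appear around shape edges and the flat background shows ringing — characteristic JPEG degradation.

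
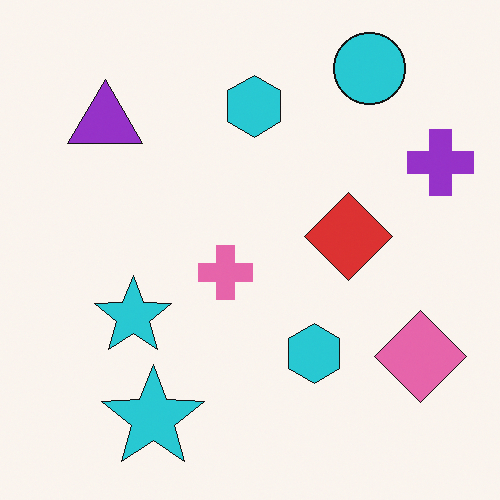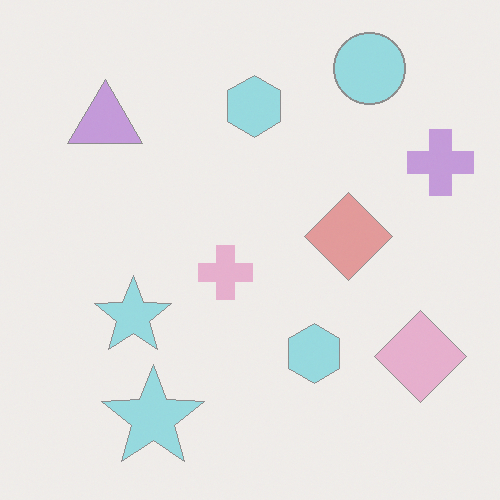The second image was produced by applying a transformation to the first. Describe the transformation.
It was washed out (contrast reduced).

Tones are pushed toward mid-grey across the whole image — a global contrast change.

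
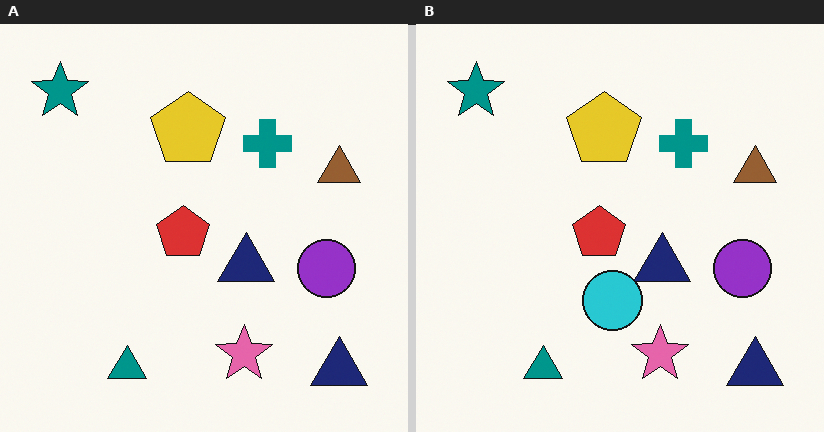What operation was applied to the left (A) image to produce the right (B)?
This is the original image overlaid with an additional cyan circle.

A cyan circle appears in the right (B) image that is absent from the left (A).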